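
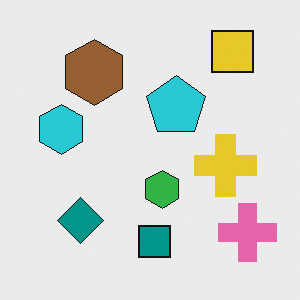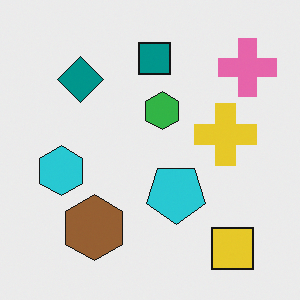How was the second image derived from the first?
It was flipped vertically (top ↔ bottom).

The yellow square is in the top-right of the first image and the bottom-right of the second — shapes on opposite sides of the horizontal midline have swapped in a mirror flip.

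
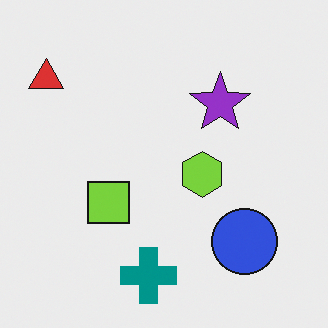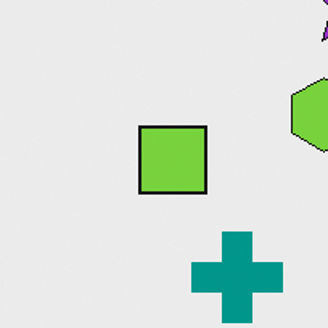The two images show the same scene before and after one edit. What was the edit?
The second image is the first cropped slightly and scaled back up.

The visible shapes are larger and the field of view is narrower; shapes near the original edges may be partly or wholly outside the frame — a crop-and-rescale.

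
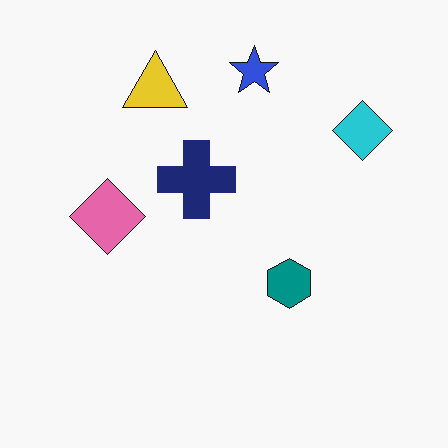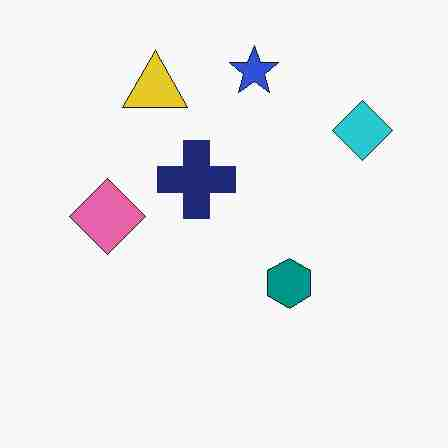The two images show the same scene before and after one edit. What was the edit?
The transformation is: degraded with heavy JPEG compression.

Blocky 8×8 compression artifacts appear around shape edges and the flat background shows ringing — characteristic JPEG degradation.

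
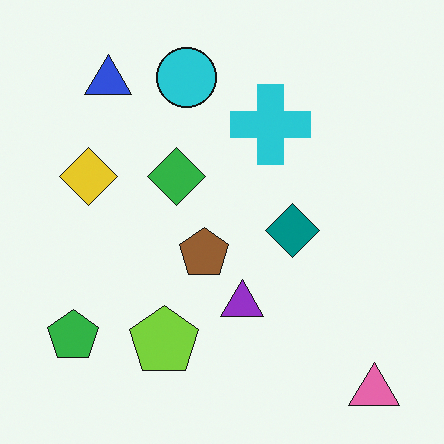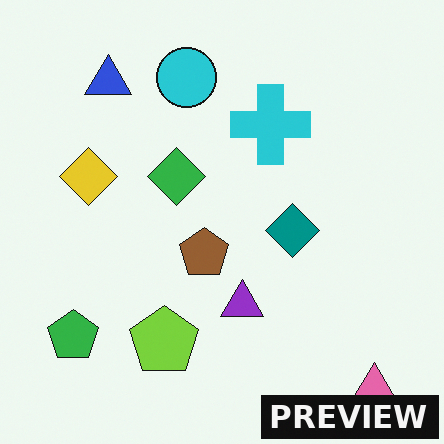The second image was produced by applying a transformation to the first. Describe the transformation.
The image was watermarked with the text "PREVIEW" in the lower-right corner.

A dark label reading "PREVIEW" appears in the lower-right corner.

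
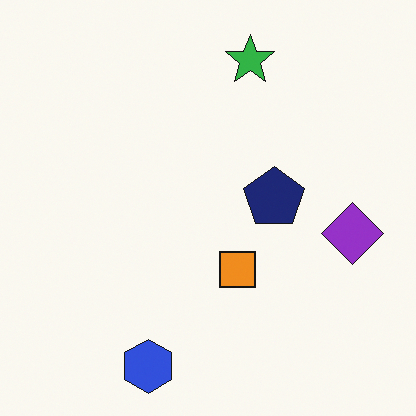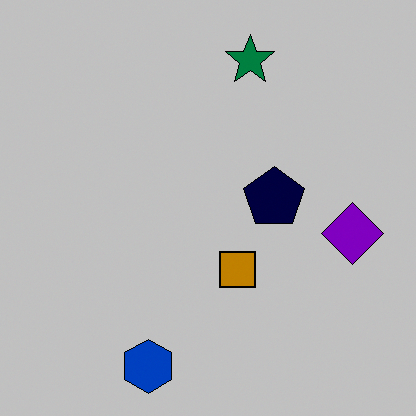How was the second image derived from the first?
The transformation is: heavily posterized to just a handful of flat colors.

Each flat color has snapped to a coarser quantized level — most visibly, the near-white background has dropped to a flat grey.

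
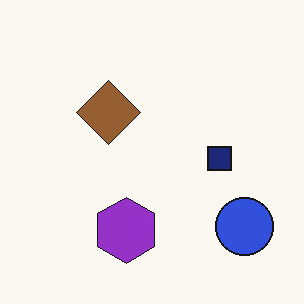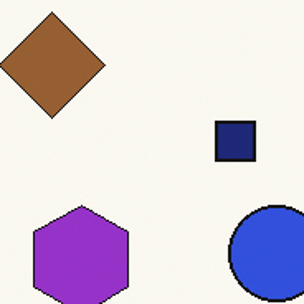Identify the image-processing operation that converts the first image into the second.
It was cropped tightly and scaled back up.

The visible shapes are larger and the field of view is narrower; shapes near the original edges may be partly or wholly outside the frame — a crop-and-rescale.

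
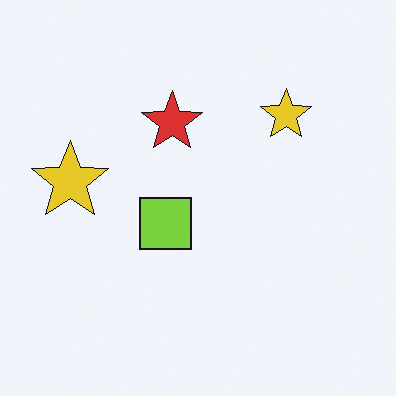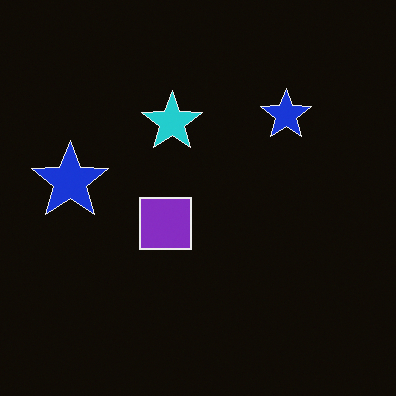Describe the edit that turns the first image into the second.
It was color-inverted (negative).

The light background has become dark and every shape's color is its complement — a photographic negative.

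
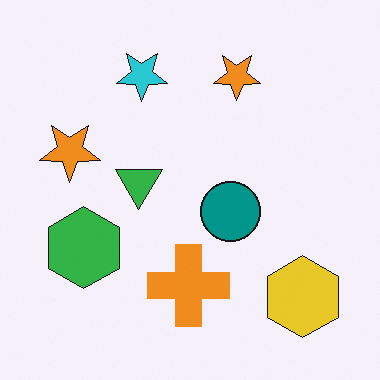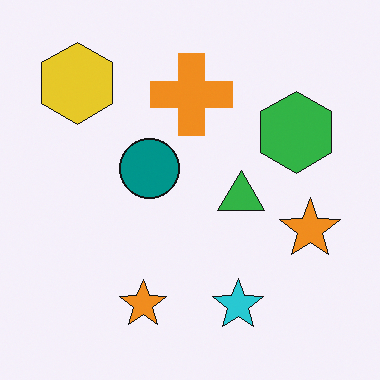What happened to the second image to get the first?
The image was rotated 180°.

The yellow hexagon sits in the top-left of the second image and the bottom-right of the first — consistent with a whole-image 180° rotation.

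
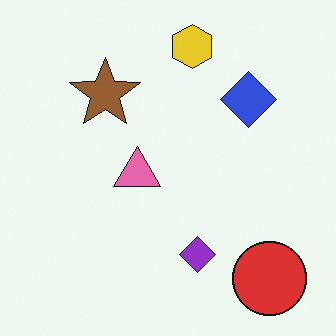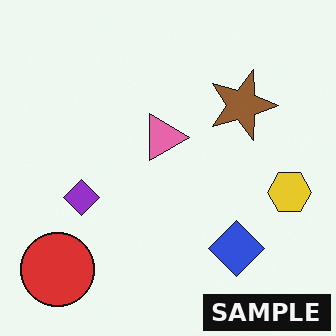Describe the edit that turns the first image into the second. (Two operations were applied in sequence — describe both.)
The transformation is: rotated 90° clockwise, then watermarked with the text "SAMPLE" in the lower-right corner.

The red circle sits in the bottom-right of the first image and the bottom-left of the second — consistent with a whole-image 90° clockwise rotation. A dark label reading "SAMPLE" appears in the lower-right corner.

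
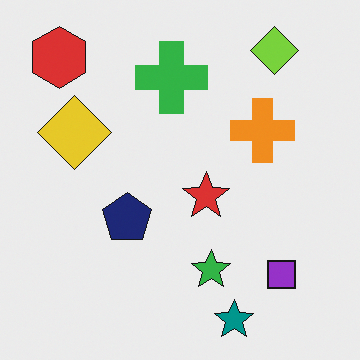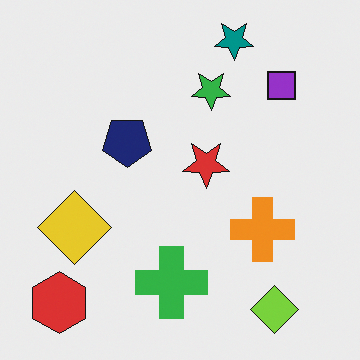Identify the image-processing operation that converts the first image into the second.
The image was flipped vertically (top ↔ bottom).

The teal star is in the bottom of the first image and the top of the second — shapes on opposite sides of the horizontal midline have swapped in a mirror flip.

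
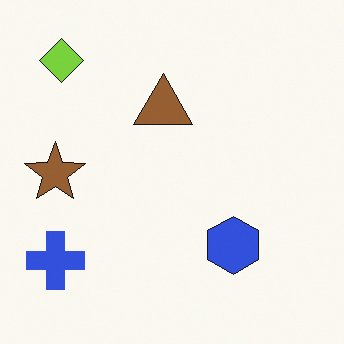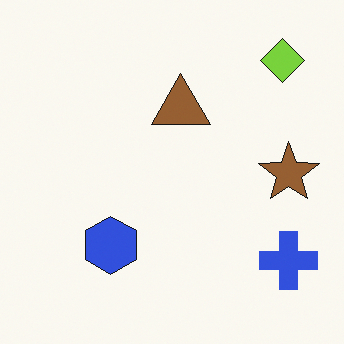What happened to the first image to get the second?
The transformation is: flipped horizontally (left ↔ right).

The blue cross is in the bottom-left of the first image and the bottom-right of the second — shapes on opposite sides of the vertical midline have swapped in a mirror flip.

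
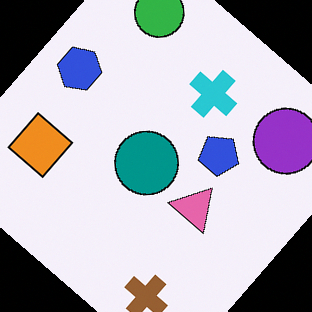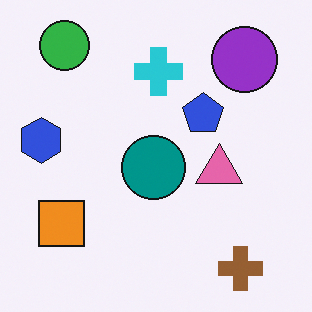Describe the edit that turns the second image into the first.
The transformation is: rotated clockwise by a large amount — several tens of degrees.

Every shape is tilted by the same angle and the image corners show triangular fill wedges — a whole-image rotation by a non-right angle.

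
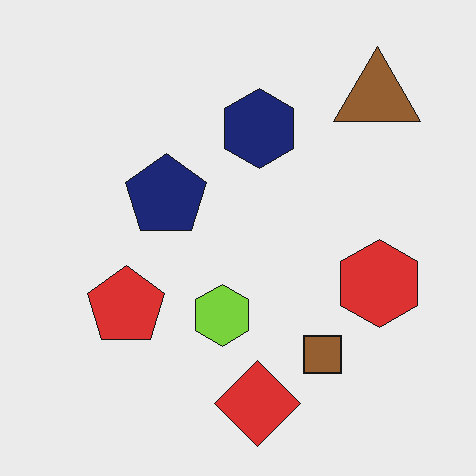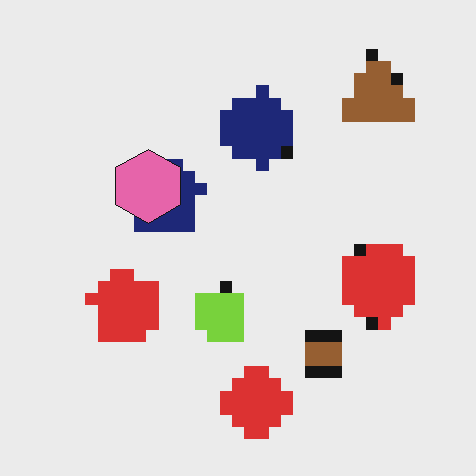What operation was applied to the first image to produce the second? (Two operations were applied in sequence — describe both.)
It was heavily pixelated into large blocks, then overlaid with an additional pink hexagon.

Shapes are reduced to large square blocks; fine edges and outlines are lost — a downscale-then-upscale (mosaic) effect. A pink hexagon appears in the second image that is absent from the first.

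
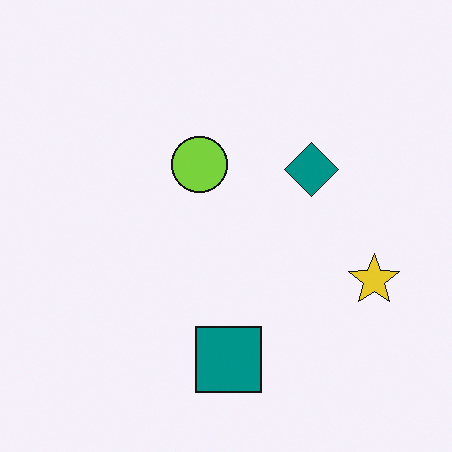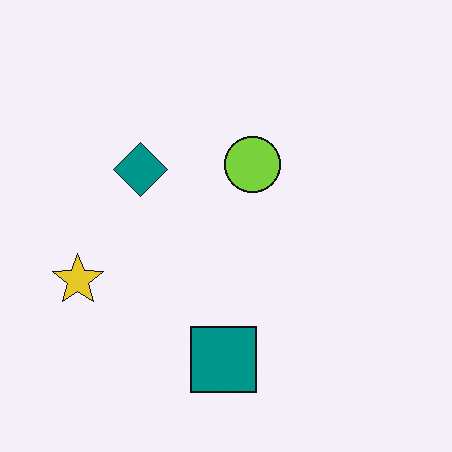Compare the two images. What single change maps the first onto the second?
The transformation is: flipped horizontally (left ↔ right).

The yellow star is in the right of the first image and the left of the second — shapes on opposite sides of the vertical midline have swapped in a mirror flip.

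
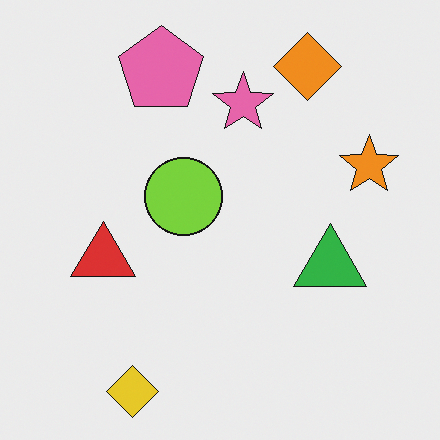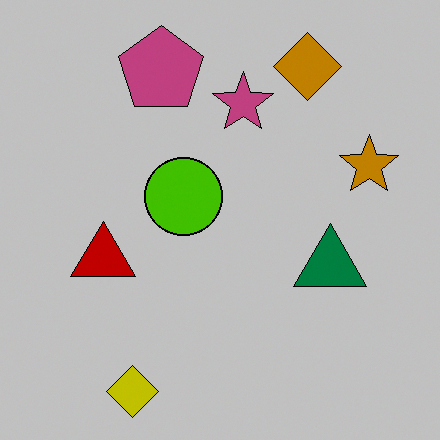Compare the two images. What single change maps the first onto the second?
It was heavily posterized to just a handful of flat colors.

Each flat color has snapped to a coarser quantized level — most visibly, the near-white background has dropped to a flat grey.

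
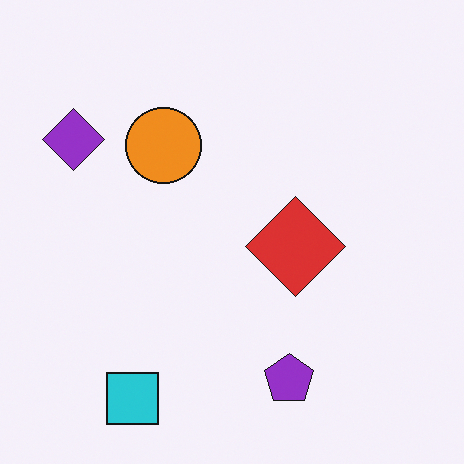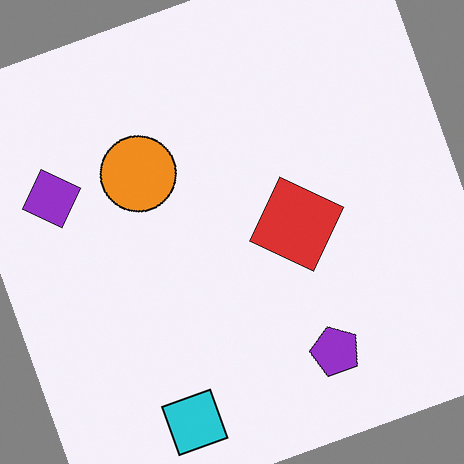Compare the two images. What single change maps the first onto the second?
The transformation is: rotated counter-clockwise by a clearly visible amount.

Every shape is tilted by the same angle and the image corners show triangular fill wedges — a whole-image rotation by a non-right angle.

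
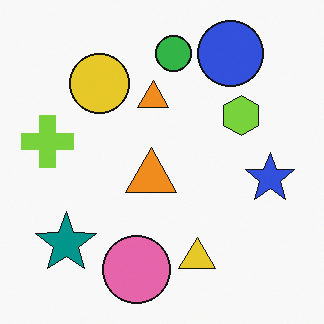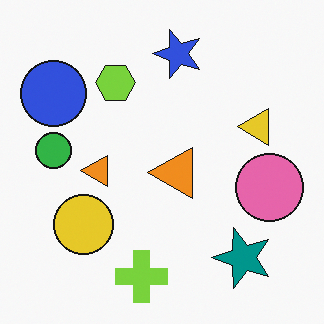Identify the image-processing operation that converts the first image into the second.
It was rotated 90° counter-clockwise.

The blue circle sits in the top-right of the first image and the top-left of the second — consistent with a whole-image 90° counter-clockwise rotation.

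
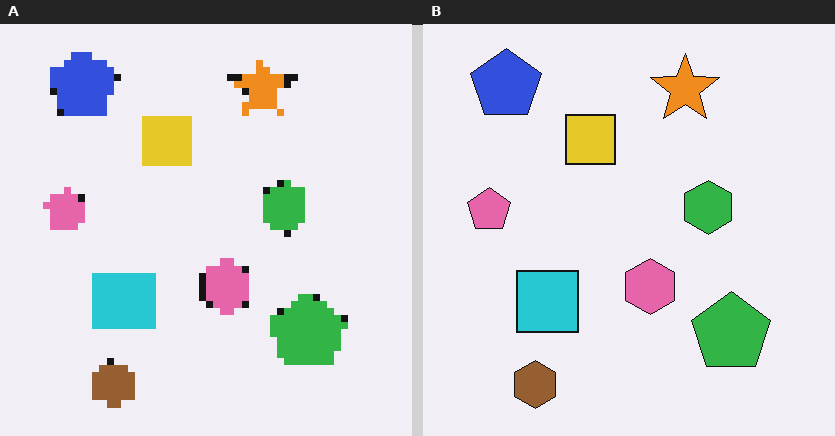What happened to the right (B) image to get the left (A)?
The transformation is: moderately pixelated.

Shapes are reduced to large square blocks; fine edges and outlines are lost — a downscale-then-upscale (mosaic) effect.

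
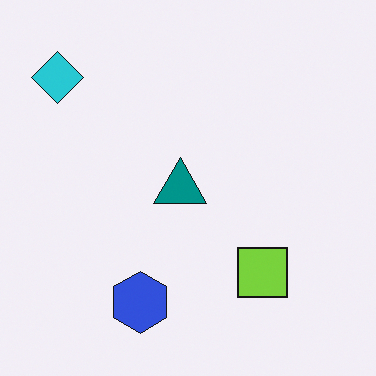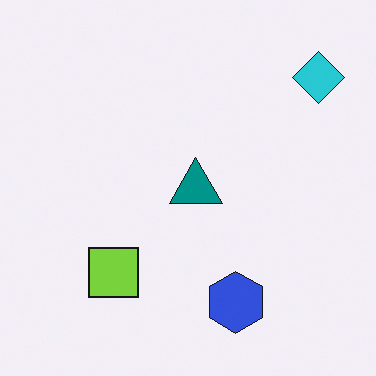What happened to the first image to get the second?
The transformation is: flipped horizontally (left ↔ right).

The cyan diamond is in the top-left of the first image and the top-right of the second — shapes on opposite sides of the vertical midline have swapped in a mirror flip.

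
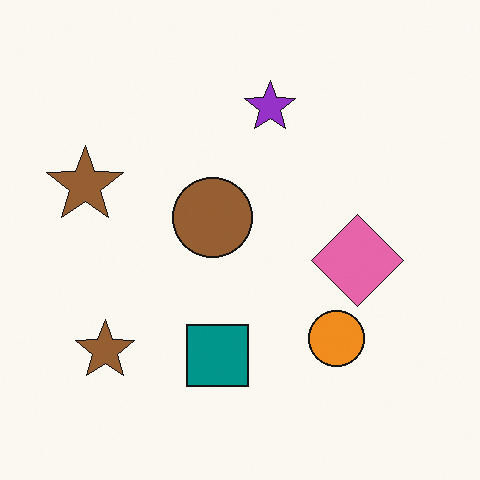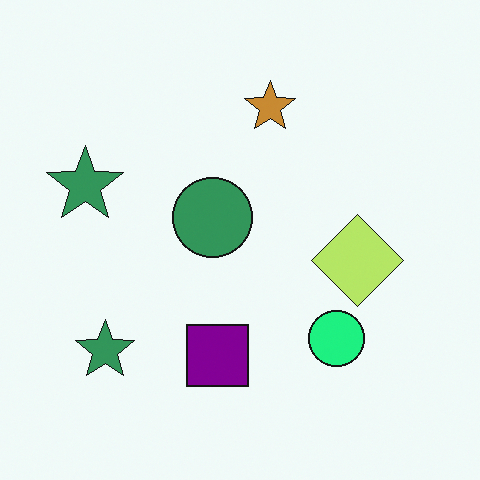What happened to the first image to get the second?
Hue-shifted noticeably.

Every shape's color has rotated by the same amount around the hue wheel — a uniform hue shift.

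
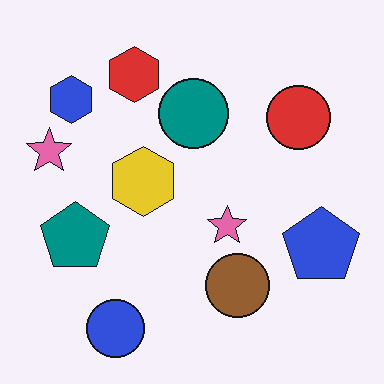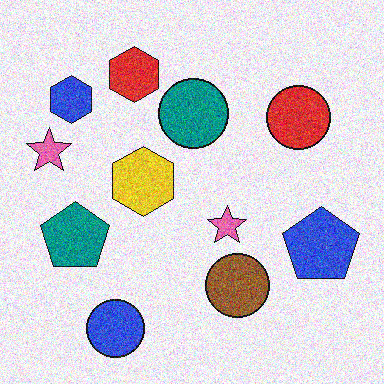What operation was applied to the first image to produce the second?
Degraded with a thick layer of grain.

Random speckle covers the whole image, including the flat background.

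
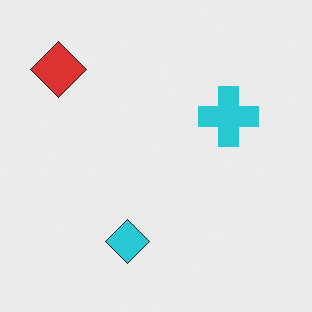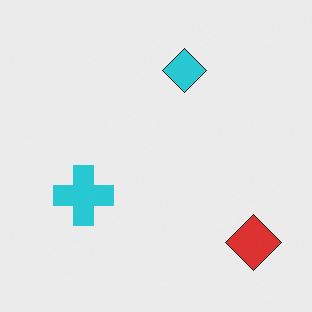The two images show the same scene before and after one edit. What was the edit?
The image was rotated 180°.

The red diamond sits in the top-left of the first image and the bottom-right of the second — consistent with a whole-image 180° rotation.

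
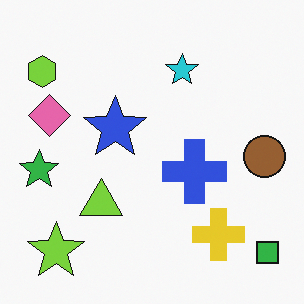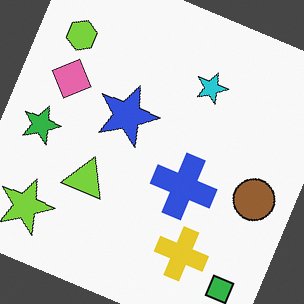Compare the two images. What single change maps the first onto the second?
It was rotated clockwise by a clearly visible amount.

Every shape is tilted by the same angle and the image corners show triangular fill wedges — a whole-image rotation by a non-right angle.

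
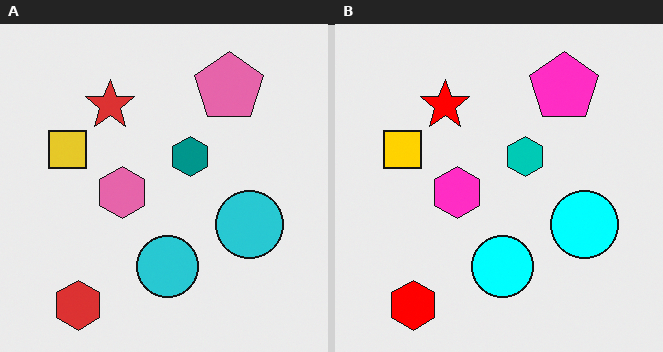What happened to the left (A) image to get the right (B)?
It was heavily oversaturated.

All colors are more vivid — a global saturation change.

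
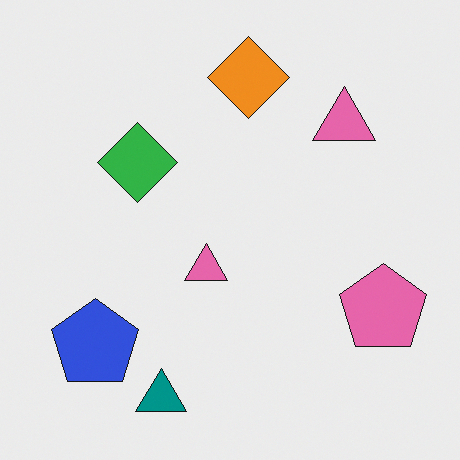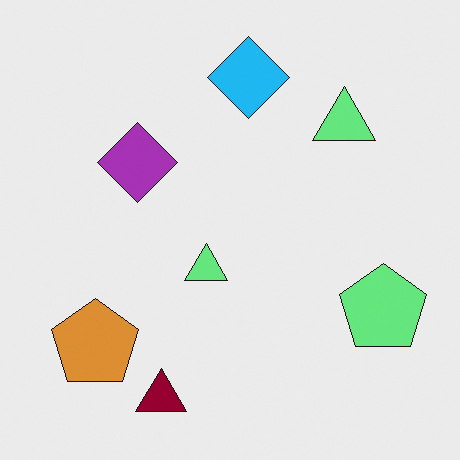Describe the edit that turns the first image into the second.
This is the original image hue-shifted through roughly half the color wheel.

Every shape's color has rotated by the same amount around the hue wheel — a uniform hue shift.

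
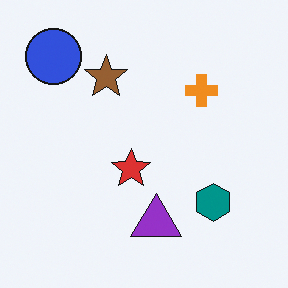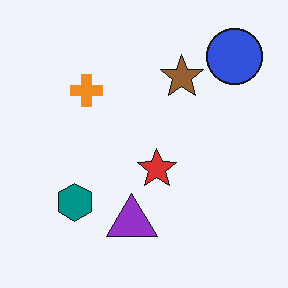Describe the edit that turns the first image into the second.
Flipped horizontally (left ↔ right).

The blue circle is in the top-left of the first image and the top-right of the second — shapes on opposite sides of the vertical midline have swapped in a mirror flip.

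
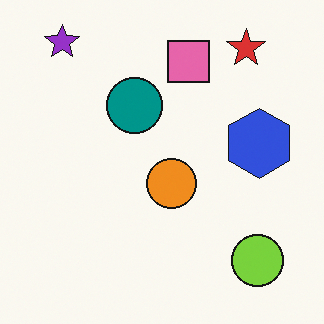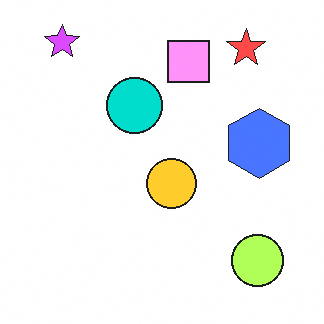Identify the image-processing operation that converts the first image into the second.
The transformation is: brightened a lot.

Every pixel — background and shapes alike — is uniformly brightened.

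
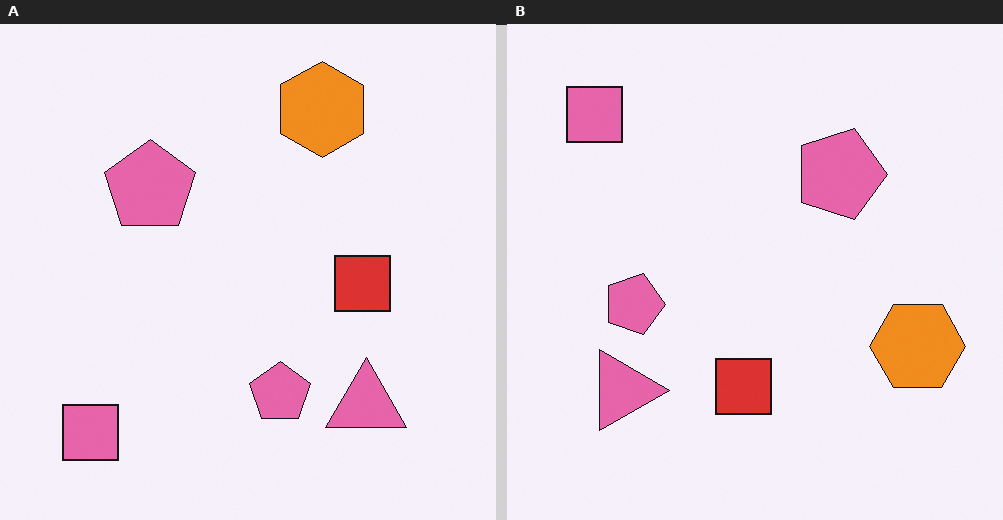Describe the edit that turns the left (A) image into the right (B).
Rotated 90° clockwise.

The pink square sits in the bottom-left of the left (A) image and the top-left of the right (B) — consistent with a whole-image 90° clockwise rotation.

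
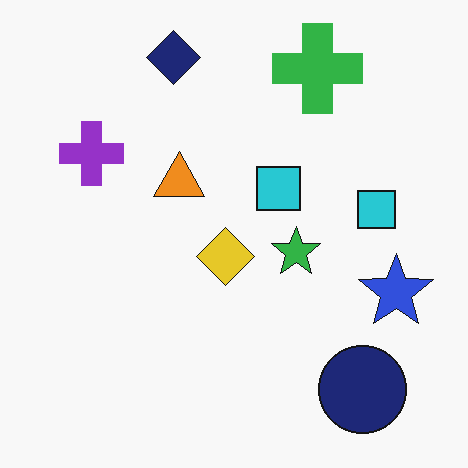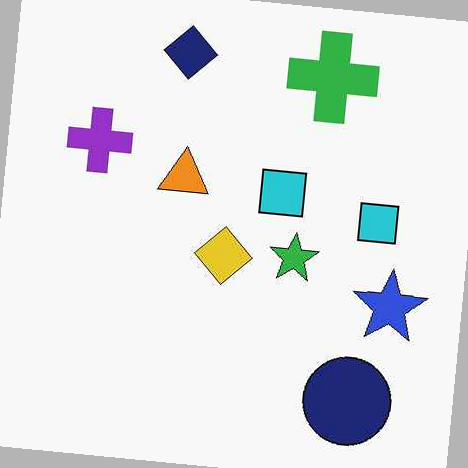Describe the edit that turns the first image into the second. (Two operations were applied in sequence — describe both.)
The second image is the first JPEG-compressed with visible artifacts, then rotated clockwise by a slight angle.

Blocky 8×8 compression artifacts appear around shape edges and the flat background shows ringing — characteristic JPEG degradation. Every shape is tilted by the same angle and the image corners show triangular fill wedges — a whole-image rotation by a non-right angle.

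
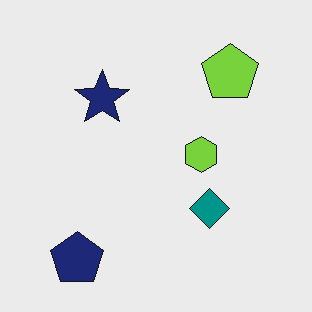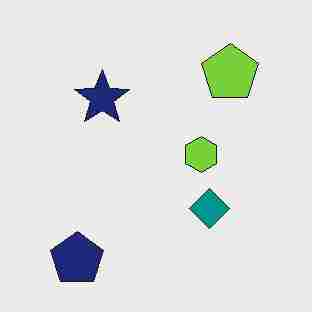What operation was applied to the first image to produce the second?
This is the original image degraded with heavy JPEG compression.

Blocky 8×8 compression artifacts appear around shape edges and the flat background shows ringing — characteristic JPEG degradation.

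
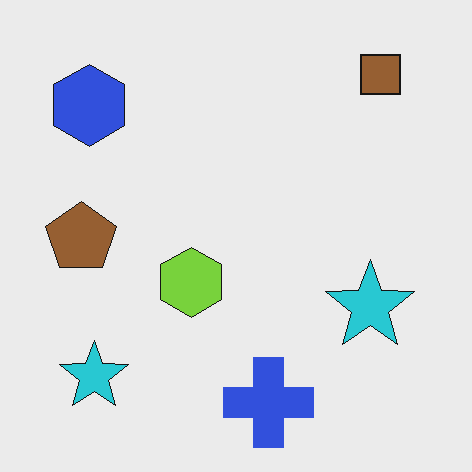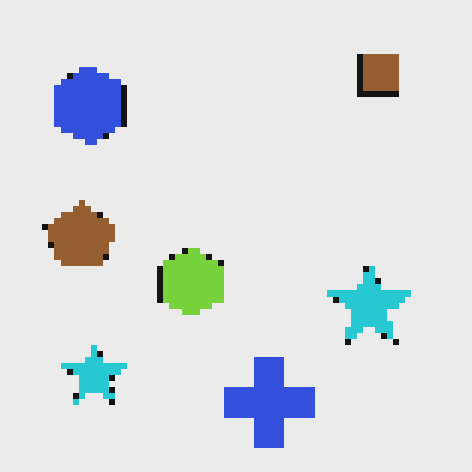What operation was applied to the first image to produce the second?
This is the original image pixelated into visible square blocks.

Shapes are reduced to large square blocks; fine edges and outlines are lost — a downscale-then-upscale (mosaic) effect.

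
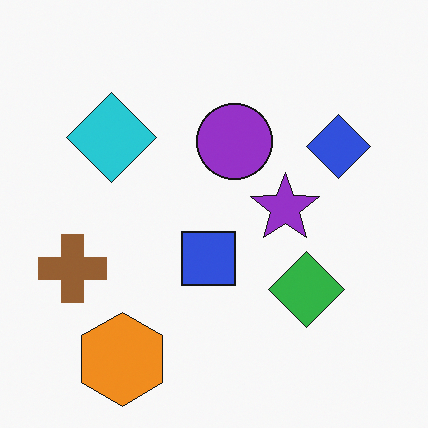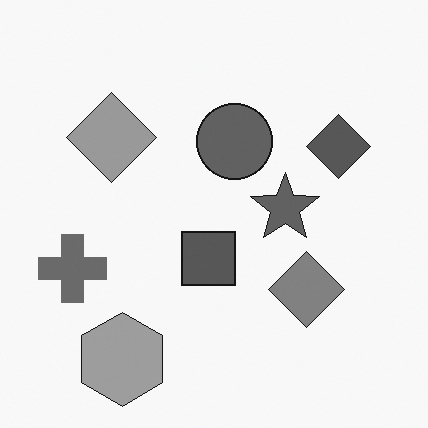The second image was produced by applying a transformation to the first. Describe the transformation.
The second image is the first converted to grayscale.

All color is removed — every shape is now a shade of grey.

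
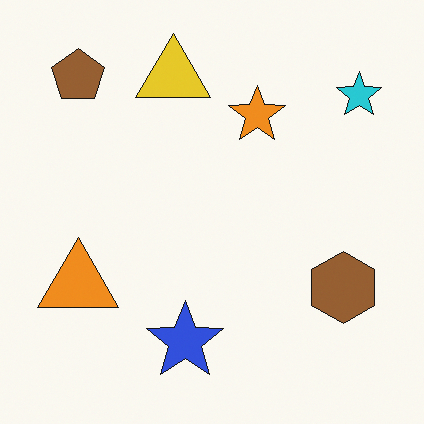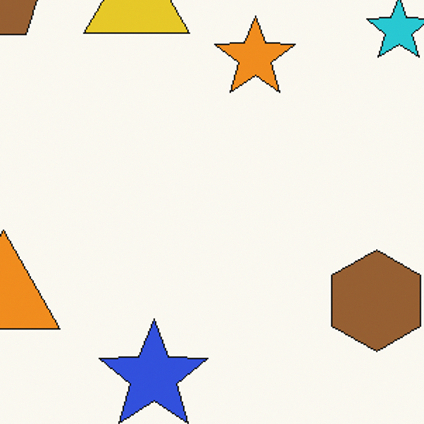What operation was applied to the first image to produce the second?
The image was cropped slightly and scaled back up.

The visible shapes are larger and the field of view is narrower; shapes near the original edges may be partly or wholly outside the frame — a crop-and-rescale.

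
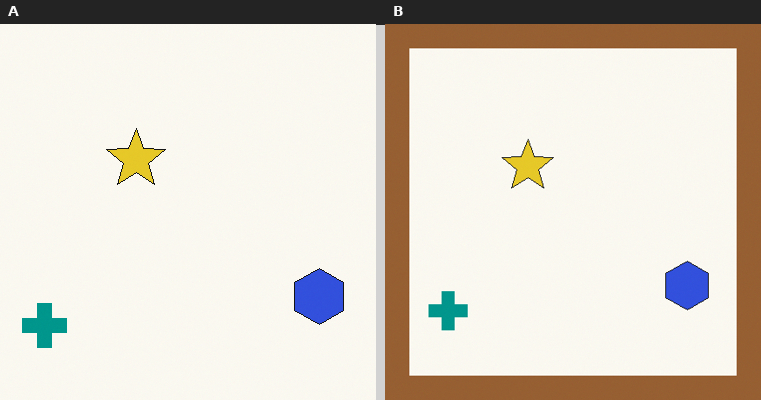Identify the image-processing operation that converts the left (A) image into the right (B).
It was framed with a brown border.

A solid brown frame runs around the edge of the right (B) image, with the content slightly shrunk inside it.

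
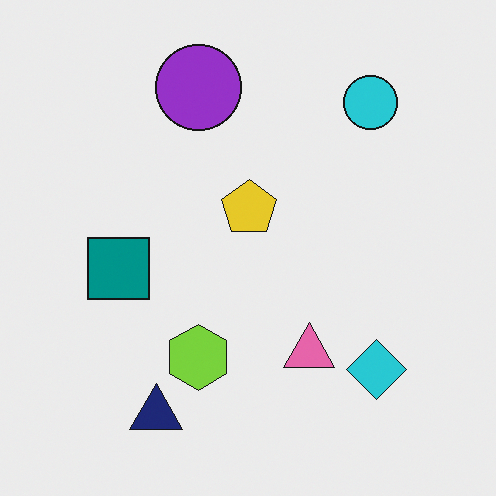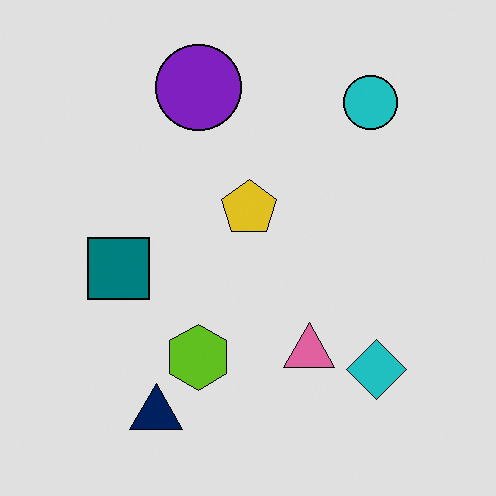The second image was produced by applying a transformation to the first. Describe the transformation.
This is the original image moderately posterized.

Each flat color has snapped to a coarser quantized level — most visibly, the near-white background has dropped to a flat grey.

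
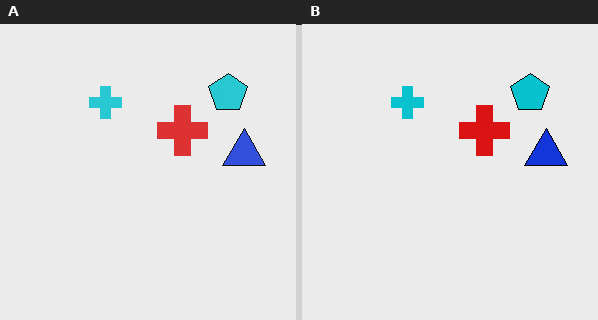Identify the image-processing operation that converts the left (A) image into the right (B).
The right (B) image is the left (A) given slightly increased contrast.

Tones are pushed away from mid-grey across the whole image — a global contrast change.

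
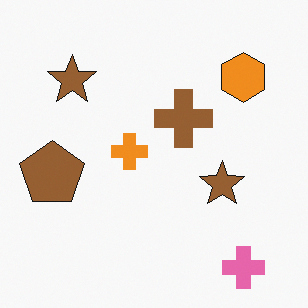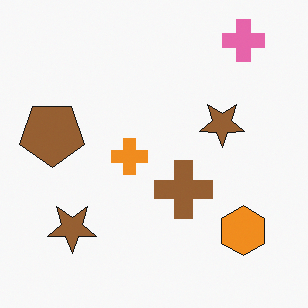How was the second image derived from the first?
It was flipped vertically (top ↔ bottom).

The pink cross is in the bottom-right of the first image and the top-right of the second — shapes on opposite sides of the horizontal midline have swapped in a mirror flip.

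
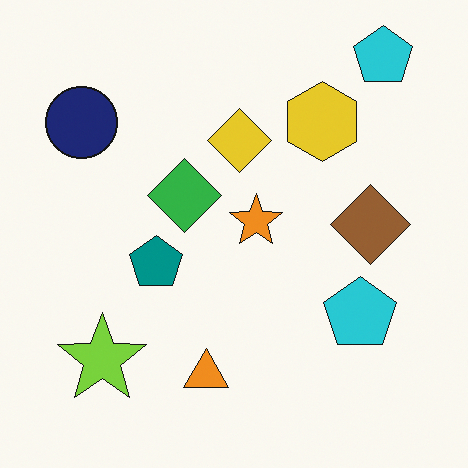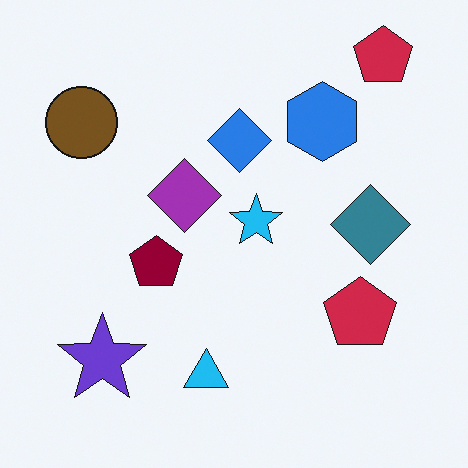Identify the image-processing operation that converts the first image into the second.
The image was hue-shifted by a large amount.

Every shape's color has rotated by the same amount around the hue wheel — a uniform hue shift.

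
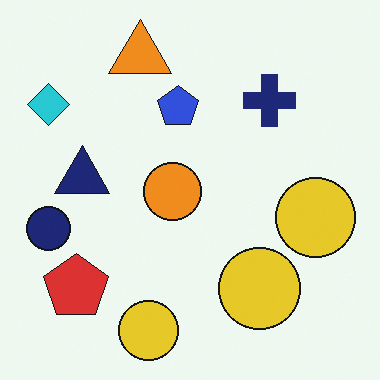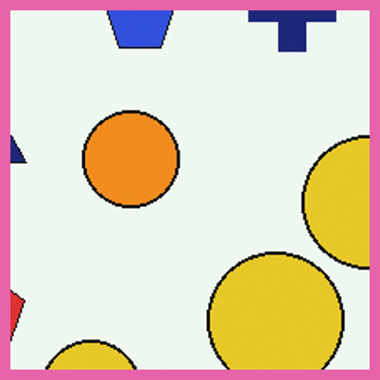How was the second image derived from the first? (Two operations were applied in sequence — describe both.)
The image was cropped tightly and scaled back up, then framed with a pink border.

The visible shapes are larger and the field of view is narrower; shapes near the original edges may be partly or wholly outside the frame — a crop-and-rescale. A solid pink frame runs around the edge of the second image, with the content slightly shrunk inside it.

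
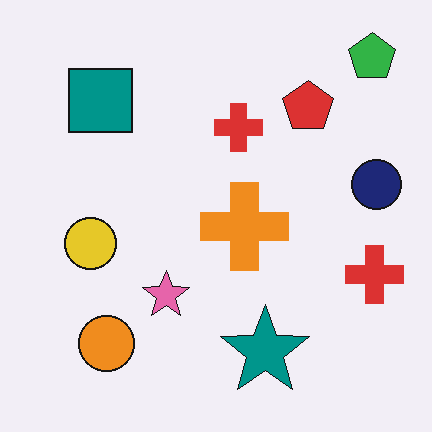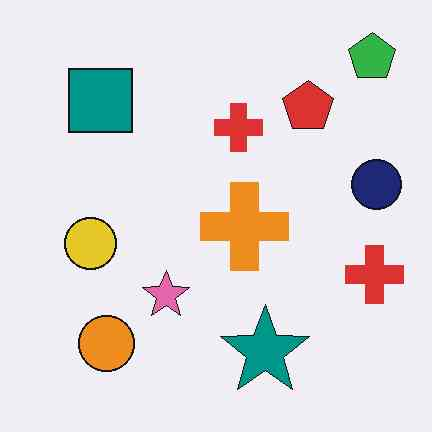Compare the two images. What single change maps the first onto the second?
The transformation is: JPEG-compressed with visible artifacts.

Blocky 8×8 compression artifacts appear around shape edges and the flat background shows ringing — characteristic JPEG degradation.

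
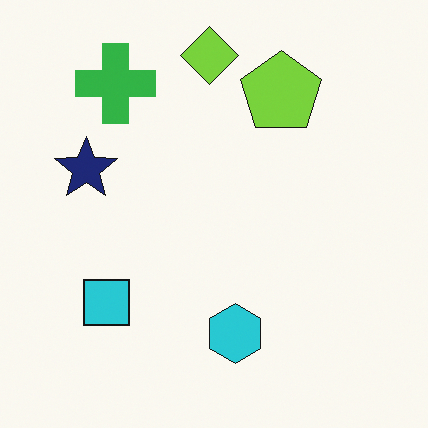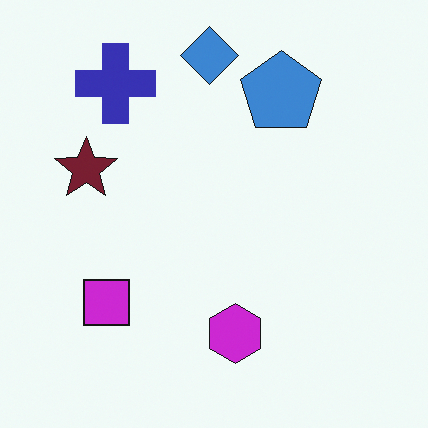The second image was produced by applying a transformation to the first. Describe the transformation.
The second image is the first hue-shifted through roughly a third of the color wheel.

Every shape's color has rotated by the same amount around the hue wheel — a uniform hue shift.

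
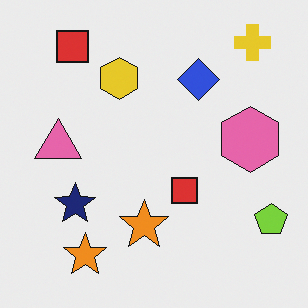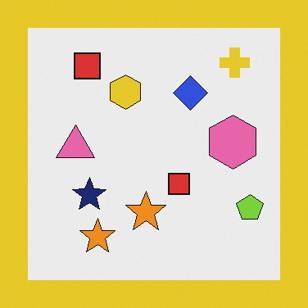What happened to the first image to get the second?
The second image is the first framed with a yellow border.

A solid yellow frame runs around the edge of the second image, with the content slightly shrunk inside it.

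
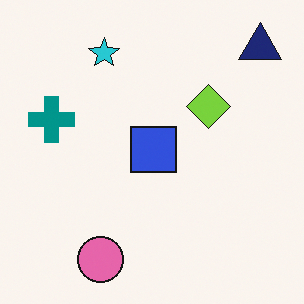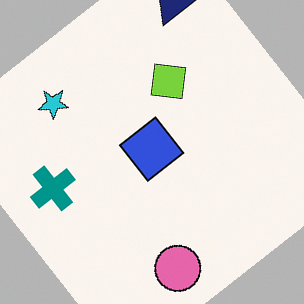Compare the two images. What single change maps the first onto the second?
This is the original image rotated counter-clockwise by a large amount — several tens of degrees.

Every shape is tilted by the same angle and the image corners show triangular fill wedges — a whole-image rotation by a non-right angle.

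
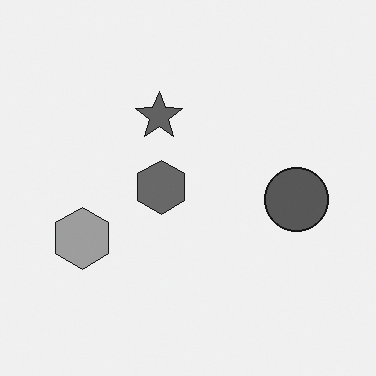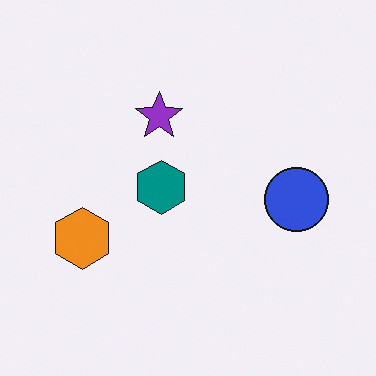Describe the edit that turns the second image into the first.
This is the original image converted to grayscale.

All color is removed — every shape is now a shade of grey.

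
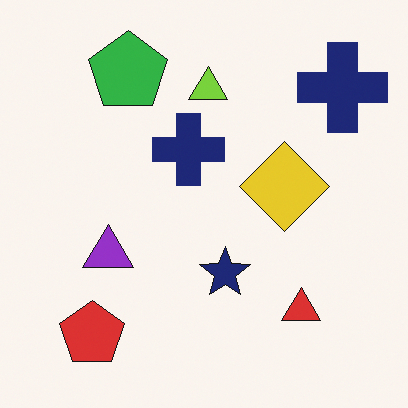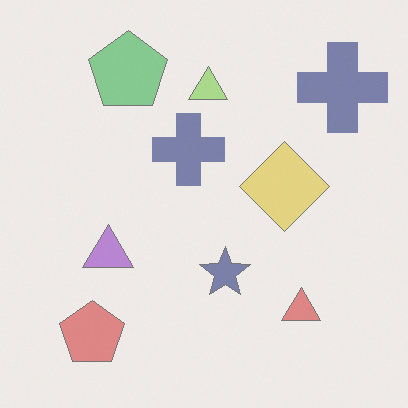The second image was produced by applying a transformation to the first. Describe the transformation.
This is the original image washed out (contrast reduced).

Tones are pushed toward mid-grey across the whole image — a global contrast change.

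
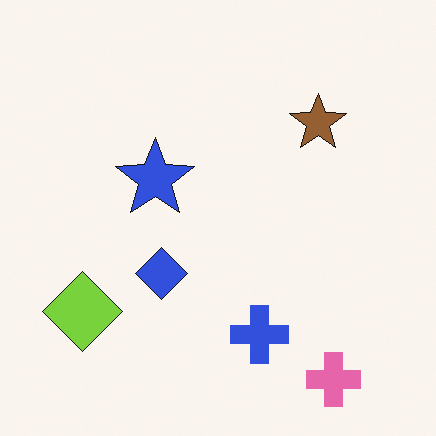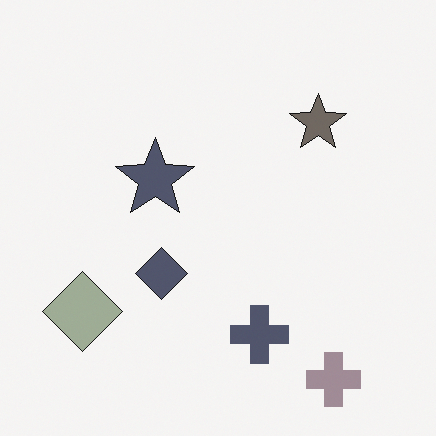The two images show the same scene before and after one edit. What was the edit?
The second image is the first heavily desaturated.

All colors are more muted and greyish — a global saturation change.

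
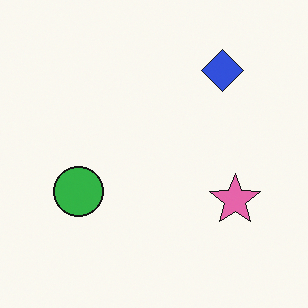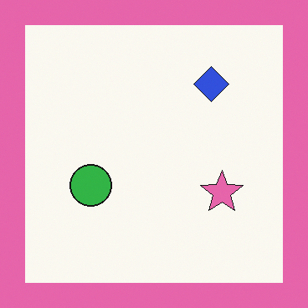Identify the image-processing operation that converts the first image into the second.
This is the original image framed with a pink border.

A solid pink frame runs around the edge of the second image, with the content slightly shrunk inside it.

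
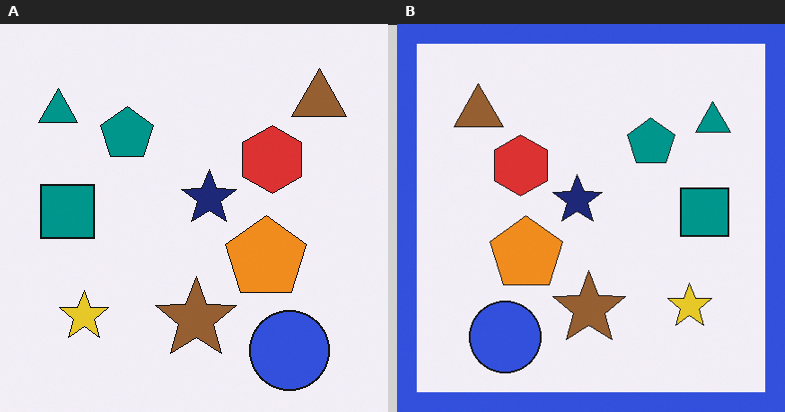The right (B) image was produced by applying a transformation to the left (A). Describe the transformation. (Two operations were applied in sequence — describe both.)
Flipped horizontally (left ↔ right), then framed with a blue border.

The teal triangle is in the top-left of the left (A) image and the top-right of the right (B) — shapes on opposite sides of the vertical midline have swapped in a mirror flip. A solid blue frame runs around the edge of the right (B) image, with the content slightly shrunk inside it.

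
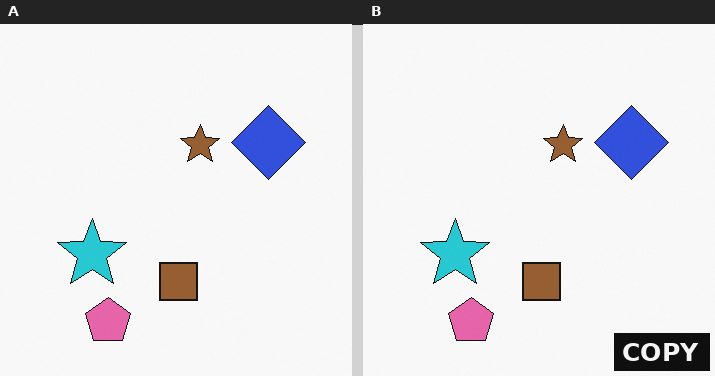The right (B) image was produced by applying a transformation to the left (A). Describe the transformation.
It was watermarked with the text "COPY" in the lower-right corner.

A dark label reading "COPY" appears in the lower-right corner.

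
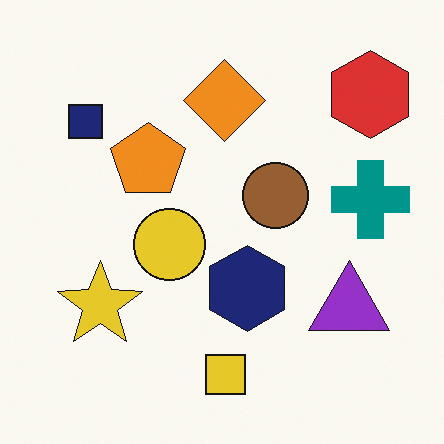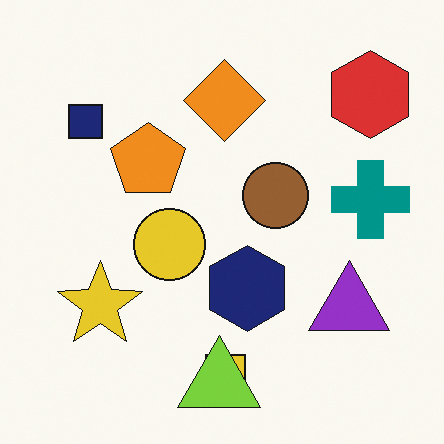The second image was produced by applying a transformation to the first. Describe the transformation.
It was overlaid with an additional lime triangle.

A lime triangle appears in the second image that is absent from the first.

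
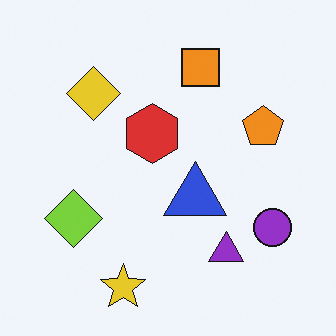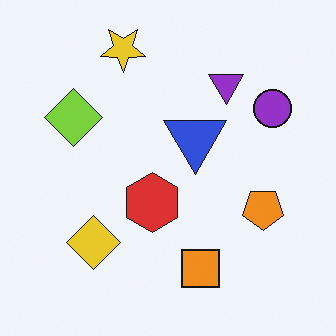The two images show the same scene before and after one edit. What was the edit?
This is the original image flipped vertically (top ↔ bottom).

The yellow star is in the bottom of the first image and the top of the second — shapes on opposite sides of the horizontal midline have swapped in a mirror flip.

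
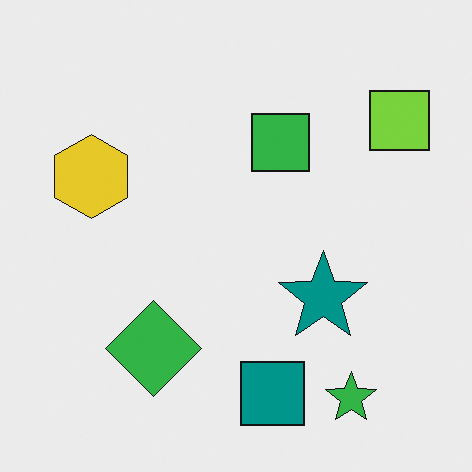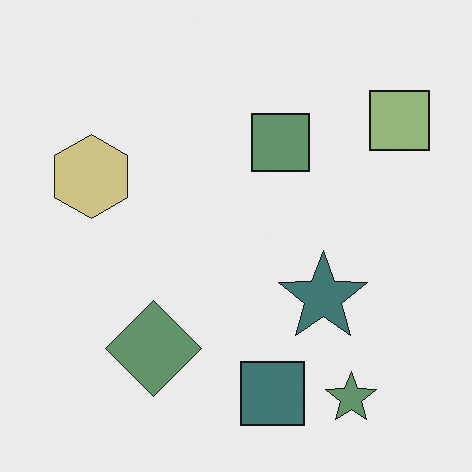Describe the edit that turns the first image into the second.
It was made much more muted (saturation change).

All colors are more muted and greyish — a global saturation change.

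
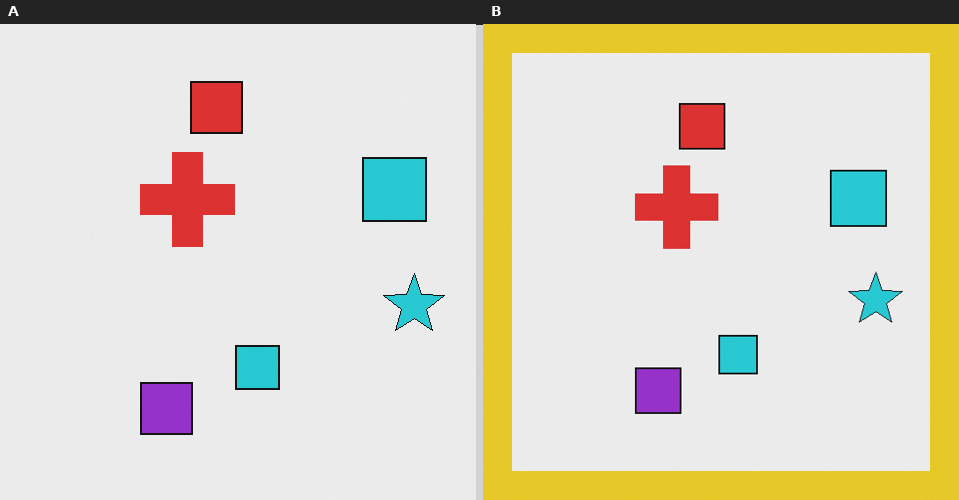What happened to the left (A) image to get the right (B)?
This is the original image framed with a yellow border.

A solid yellow frame runs around the edge of the right (B) image, with the content slightly shrunk inside it.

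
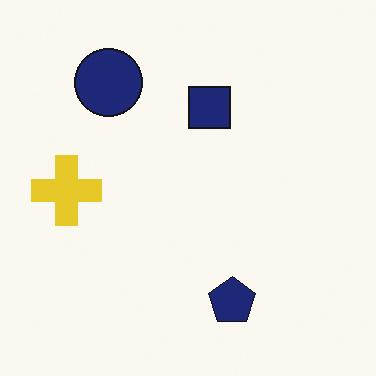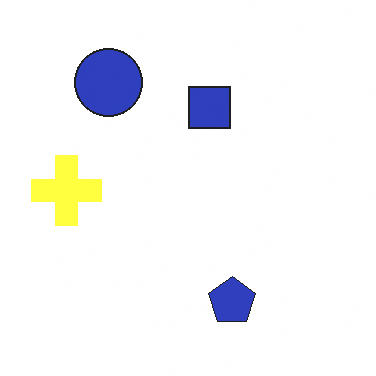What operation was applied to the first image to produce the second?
The transformation is: substantially brightened.

Every pixel — background and shapes alike — is uniformly brightened.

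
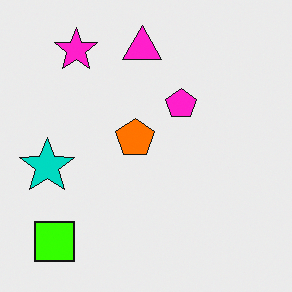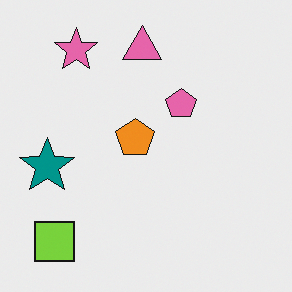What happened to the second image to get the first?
The image was heavily oversaturated.

All colors are more vivid — a global saturation change.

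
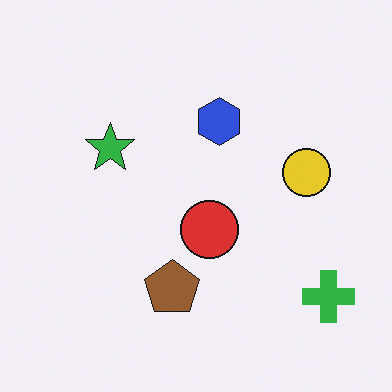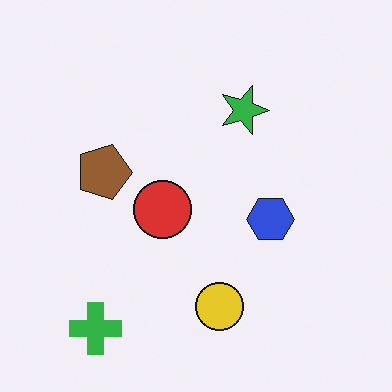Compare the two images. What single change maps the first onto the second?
This is the original image rotated 90° clockwise.

The green cross sits in the bottom-right of the first image and the bottom-left of the second — consistent with a whole-image 90° clockwise rotation.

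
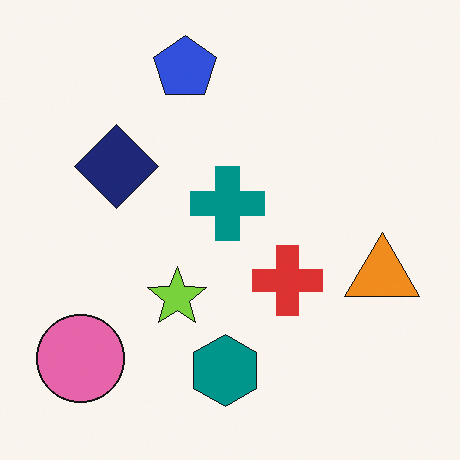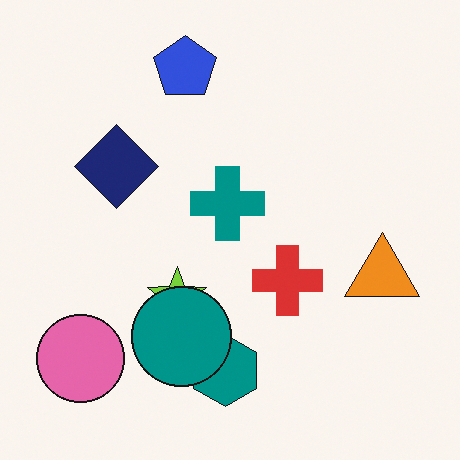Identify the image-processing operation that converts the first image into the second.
The second image is the first overlaid with an additional teal circle.

A teal circle appears in the second image that is absent from the first.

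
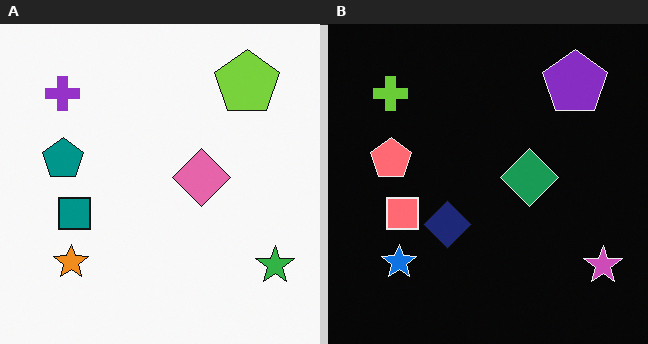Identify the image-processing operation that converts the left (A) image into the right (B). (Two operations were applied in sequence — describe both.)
The right (B) image is the left (A) color-inverted (negative), then overlaid with an additional navy diamond.

The light background has become dark and every shape's color is its complement — a photographic negative. A navy diamond appears in the right (B) image that is absent from the left (A).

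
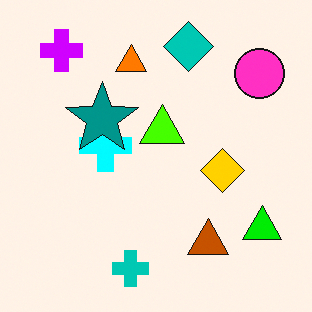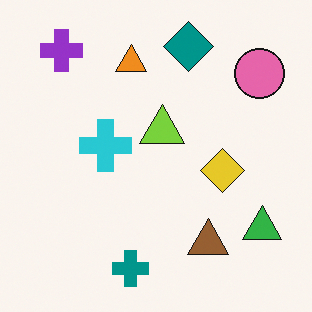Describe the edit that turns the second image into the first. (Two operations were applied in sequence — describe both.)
The first image is the second made much more vivid (saturation change), then overlaid with an additional teal star.

All colors are more vivid — a global saturation change. A teal star appears in the first image that is absent from the second.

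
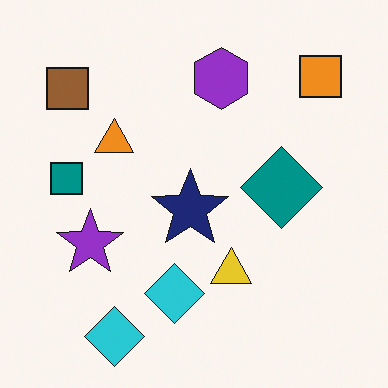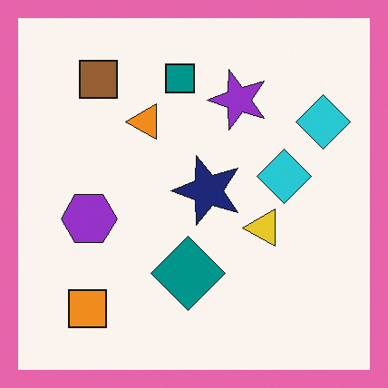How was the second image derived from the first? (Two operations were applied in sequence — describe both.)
The transformation is: transposed (reflected across the top-left ↔ bottom-right diagonal), then framed with a pink border.

Shapes have swapped their row and column positions — what was in the top-right is now in the bottom-left — a diagonal reflection. A solid pink frame runs around the edge of the second image, with the content slightly shrunk inside it.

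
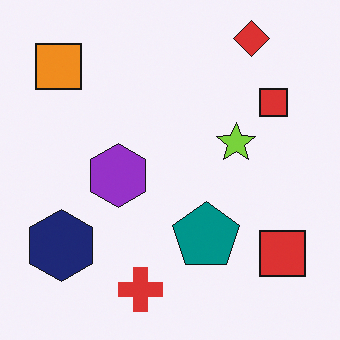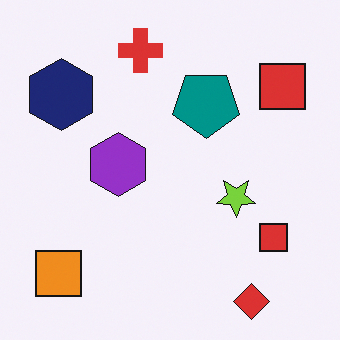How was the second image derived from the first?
The second image is the first flipped vertically (top ↔ bottom).

The red diamond is in the top-right of the first image and the bottom-right of the second — shapes on opposite sides of the horizontal midline have swapped in a mirror flip.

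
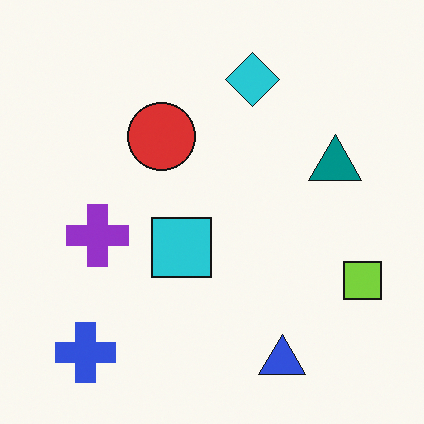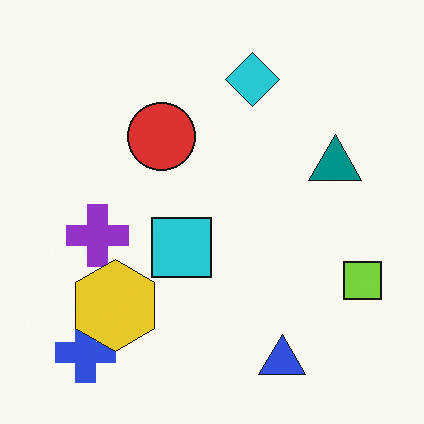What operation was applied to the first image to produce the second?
The second image is the first overlaid with an additional yellow hexagon.

A yellow hexagon appears in the second image that is absent from the first.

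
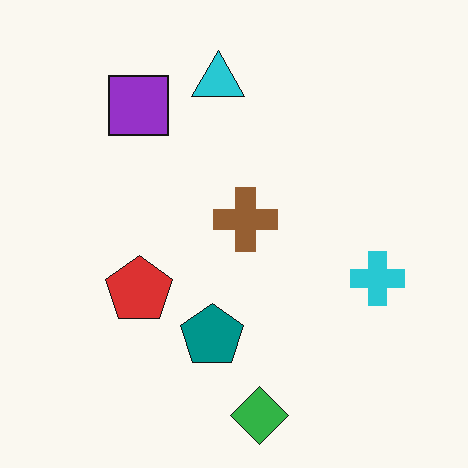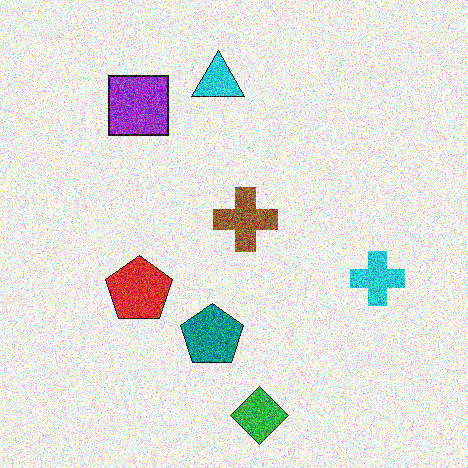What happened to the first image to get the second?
The image was degraded with strong gaussian noise.

Random speckle covers the whole image, including the flat background.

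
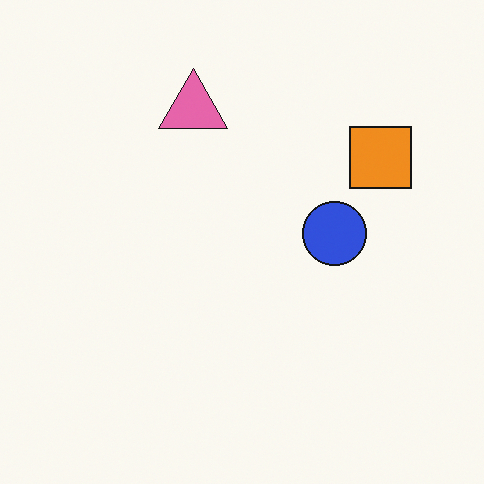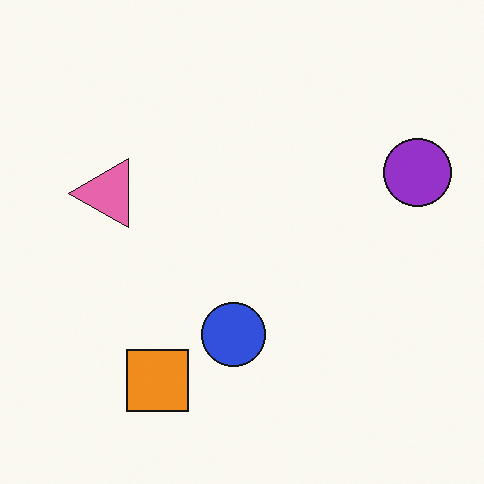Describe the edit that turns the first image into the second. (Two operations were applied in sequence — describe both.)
The image was transposed (reflected across the top-left ↔ bottom-right diagonal), then overlaid with an additional purple circle.

Shapes have swapped their row and column positions — what was in the top-right is now in the bottom-left — a diagonal reflection. A purple circle appears in the second image that is absent from the first.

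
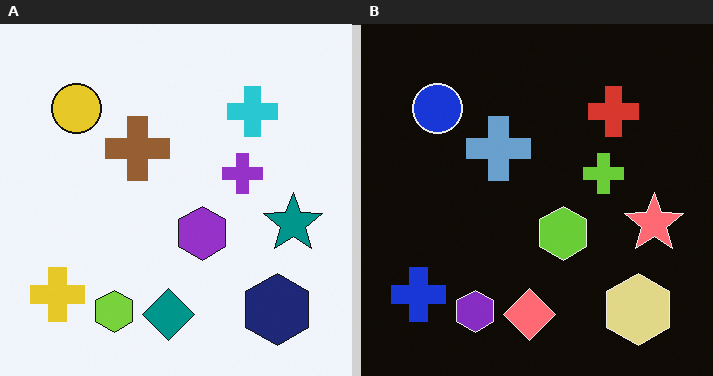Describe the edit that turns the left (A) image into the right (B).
This is the original image color-inverted (negative).

The light background has become dark and every shape's color is its complement — a photographic negative.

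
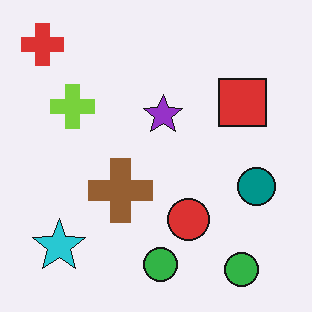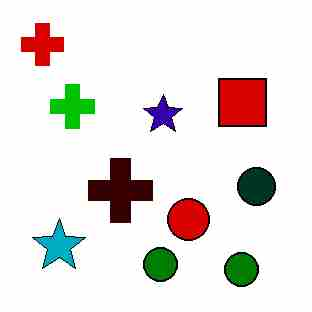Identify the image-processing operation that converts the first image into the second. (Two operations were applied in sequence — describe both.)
The second image is the first given much higher contrast, then heavily JPEG-compressed with obvious blocking artifacts.

Tones are pushed away from mid-grey across the whole image — a global contrast change. Blocky 8×8 compression artifacts appear around shape edges and the flat background shows ringing — characteristic JPEG degradation.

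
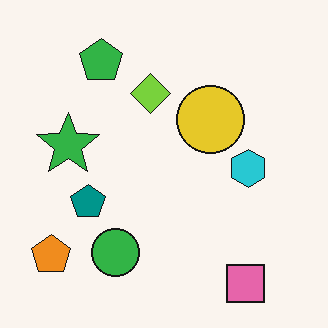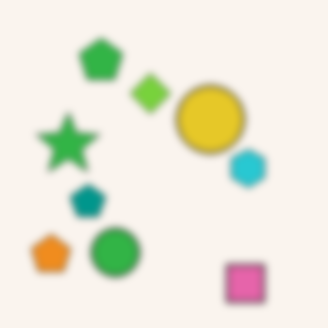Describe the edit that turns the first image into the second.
The image was noticeably gaussian-blurred.

Shape edges and outlines are uniformly softened across the whole image.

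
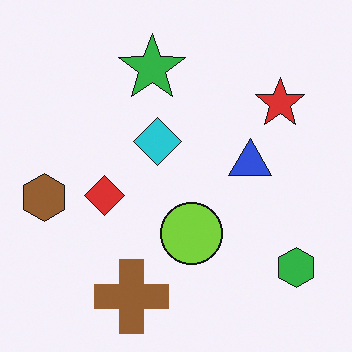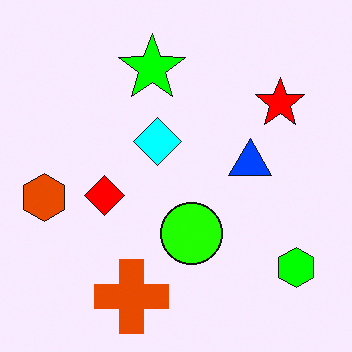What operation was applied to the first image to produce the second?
The image was heavily oversaturated.

All colors are more vivid — a global saturation change.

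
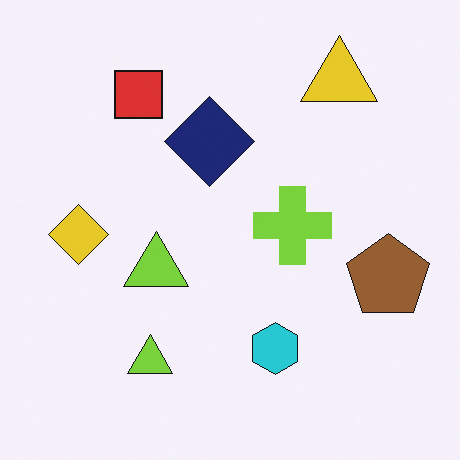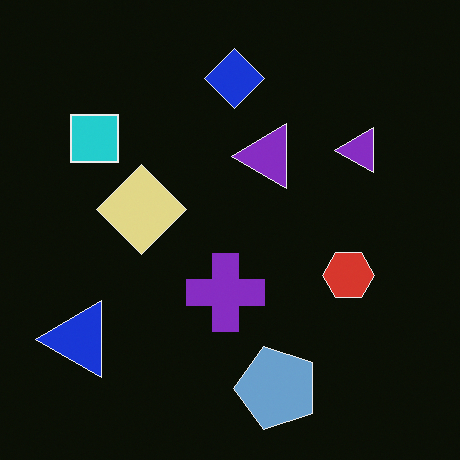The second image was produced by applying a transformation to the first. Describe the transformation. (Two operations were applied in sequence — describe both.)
Transposed (reflected across the top-left ↔ bottom-right diagonal), then color-inverted (negative).

Shapes have swapped their row and column positions — what was in the top-right is now in the bottom-left — a diagonal reflection. The light background has become dark and every shape's color is its complement — a photographic negative.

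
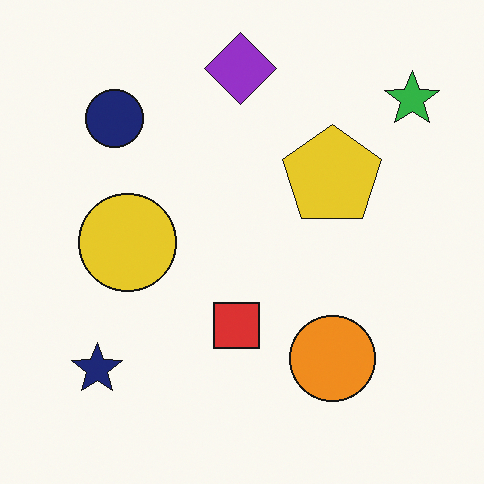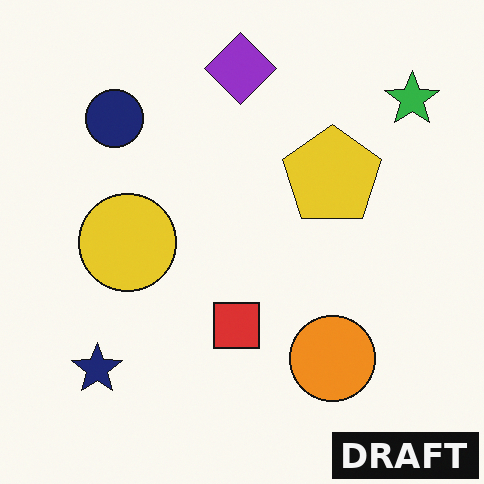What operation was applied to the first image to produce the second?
The second image is the first watermarked with the text "DRAFT" in the lower-right corner.

A dark label reading "DRAFT" appears in the lower-right corner.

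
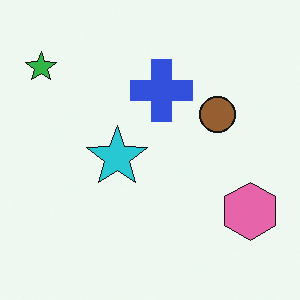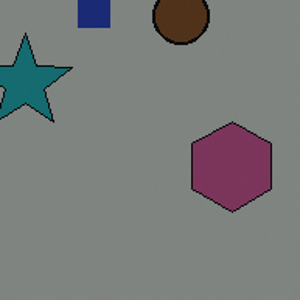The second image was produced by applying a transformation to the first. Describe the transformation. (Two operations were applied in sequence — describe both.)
The transformation is: cropped slightly and scaled back up, then noticeably darkened.

The visible shapes are larger and the field of view is narrower; shapes near the original edges may be partly or wholly outside the frame — a crop-and-rescale. Every pixel — background and shapes alike — is uniformly darkened.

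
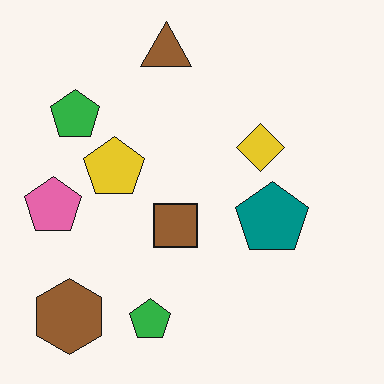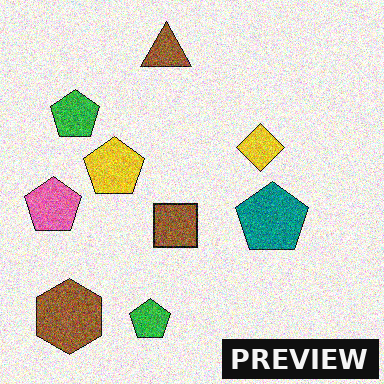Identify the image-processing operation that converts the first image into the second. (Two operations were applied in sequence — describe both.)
Degraded with strong gaussian noise, then watermarked with the text "PREVIEW" in the lower-right corner.

Random speckle covers the whole image, including the flat background. A dark label reading "PREVIEW" appears in the lower-right corner.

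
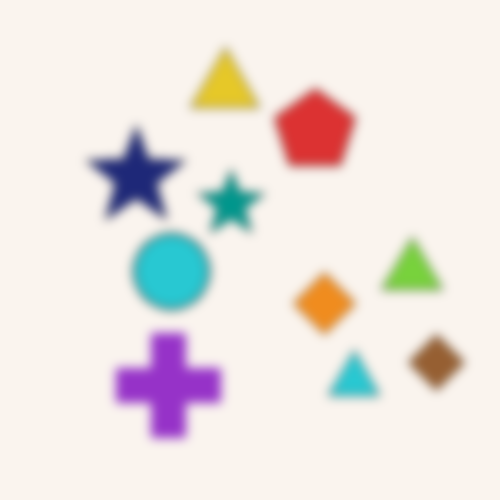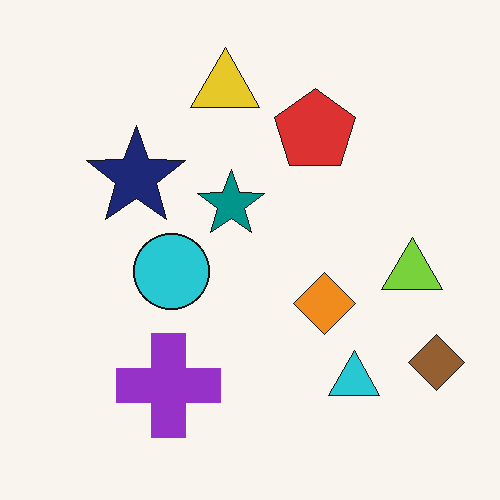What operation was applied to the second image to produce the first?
The image was heavily blurred.

Shape edges and outlines are uniformly softened across the whole image.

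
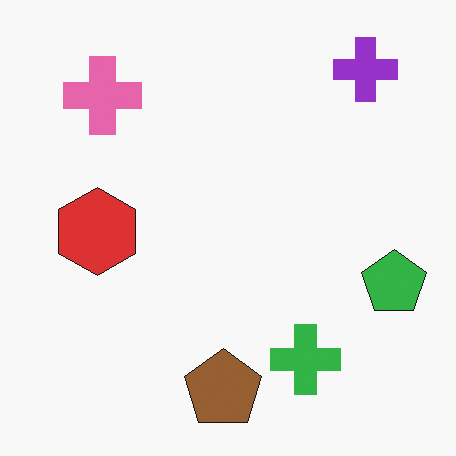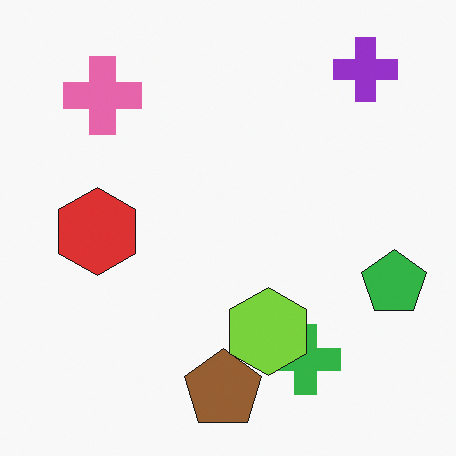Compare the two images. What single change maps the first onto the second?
The image was overlaid with an additional lime hexagon.

A lime hexagon appears in the second image that is absent from the first.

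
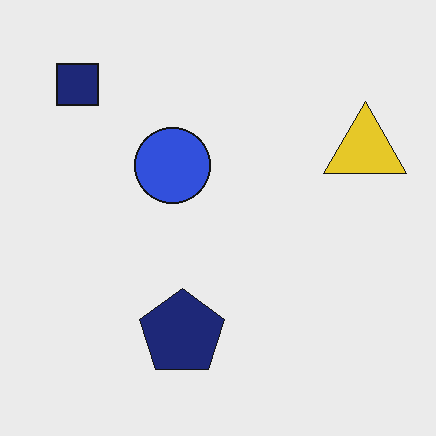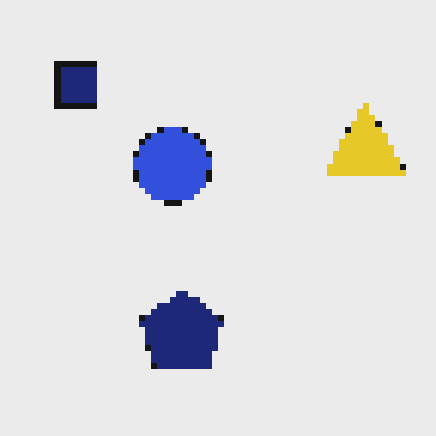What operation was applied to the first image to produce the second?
Pixelated into visible square blocks.

Shapes are reduced to large square blocks; fine edges and outlines are lost — a downscale-then-upscale (mosaic) effect.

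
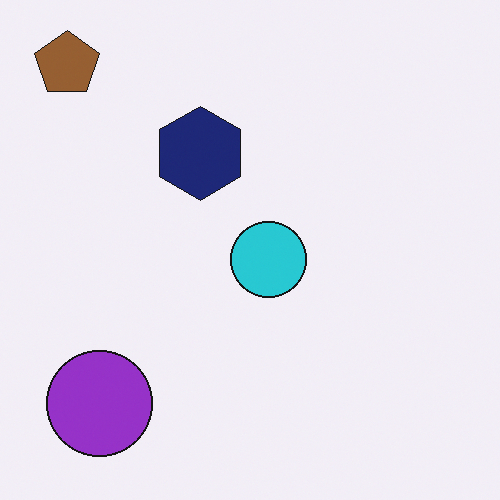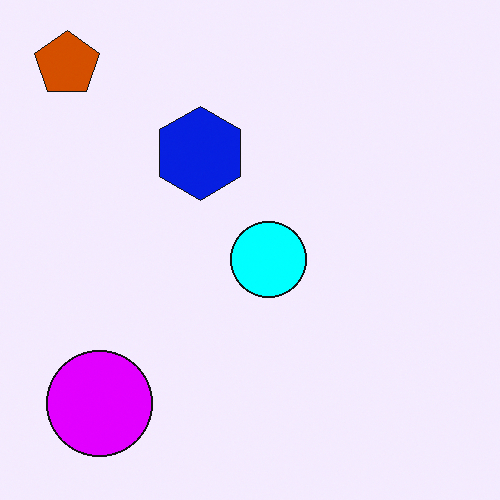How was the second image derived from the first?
The second image is the first made much more vivid (saturation change).

All colors are more vivid — a global saturation change.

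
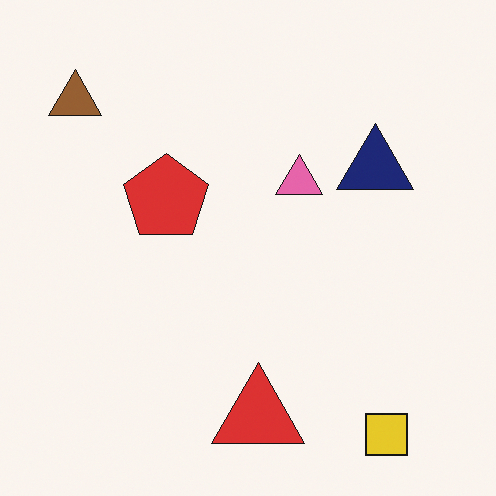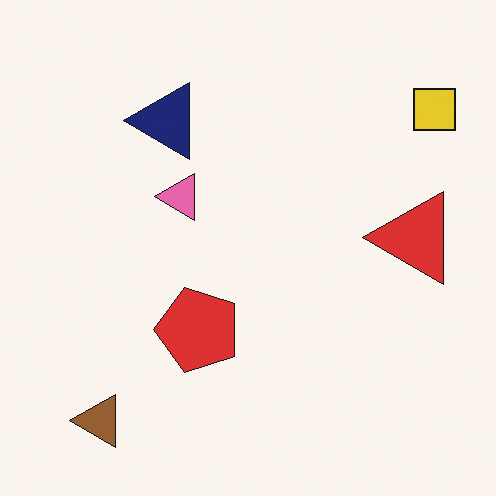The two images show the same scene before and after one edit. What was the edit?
Rotated 90° counter-clockwise.

The yellow square sits in the bottom-right of the first image and the top-right of the second — consistent with a whole-image 90° counter-clockwise rotation.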